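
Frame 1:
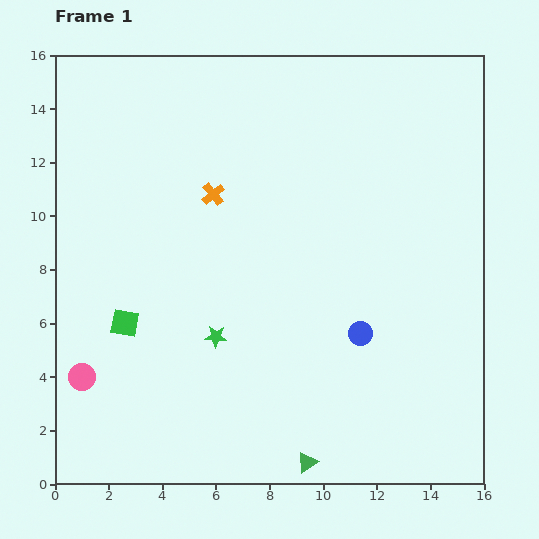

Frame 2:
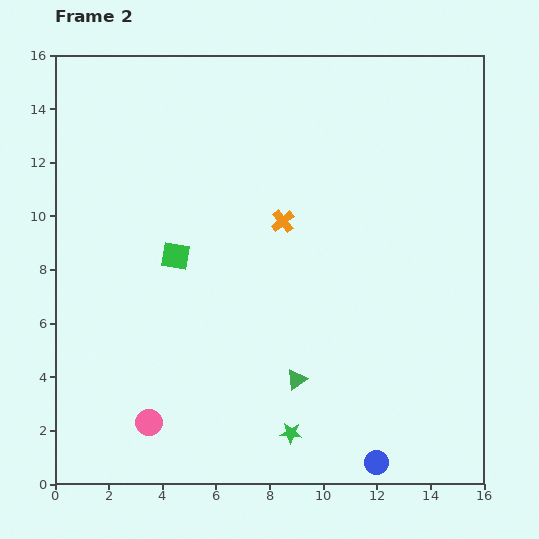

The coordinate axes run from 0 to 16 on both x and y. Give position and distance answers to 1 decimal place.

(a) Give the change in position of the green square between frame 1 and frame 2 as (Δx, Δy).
(1.9, 2.5)

The green square was at (2.6, 6.0) in frame 1 and (4.5, 8.5) in frame 2.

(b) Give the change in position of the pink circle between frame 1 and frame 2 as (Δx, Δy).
(2.5, -1.7)

The pink circle was at (1.0, 4.0) in frame 1 and (3.5, 2.3) in frame 2.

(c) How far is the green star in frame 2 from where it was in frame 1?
4.6

The green star moved from (6.0, 5.5) to (8.8, 1.9), a distance of √(2.8² + 3.6²) ≈ 4.6.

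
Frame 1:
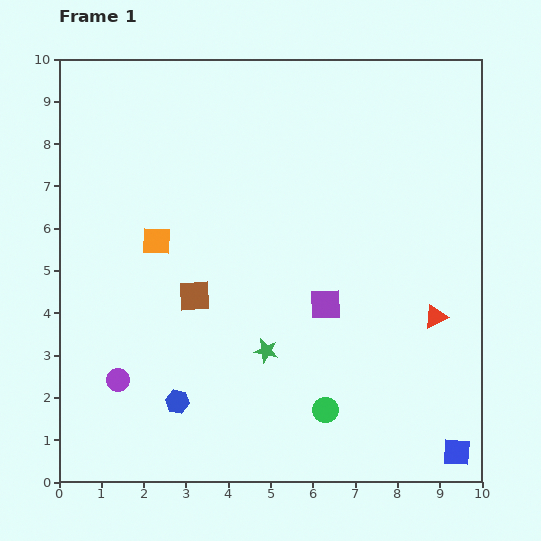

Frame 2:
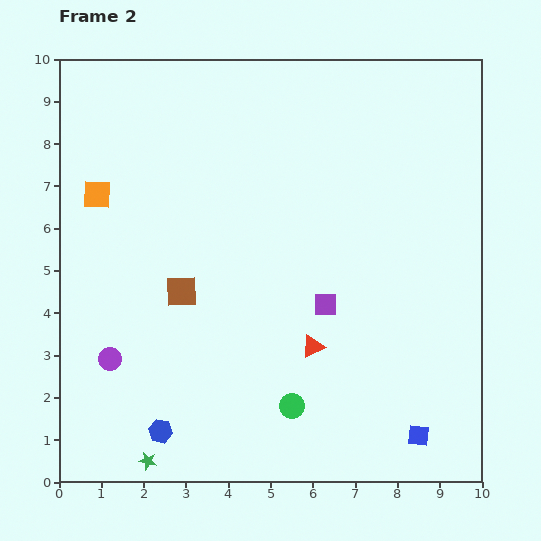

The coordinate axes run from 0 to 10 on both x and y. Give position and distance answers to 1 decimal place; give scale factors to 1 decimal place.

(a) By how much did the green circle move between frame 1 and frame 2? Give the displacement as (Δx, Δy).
(-0.8, 0.1)

The green circle was at (6.3, 1.7) in frame 1 and (5.5, 1.8) in frame 2.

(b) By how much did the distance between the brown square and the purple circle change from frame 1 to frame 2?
-0.4

Distance in frame 1: 2.7. Distance in frame 2: 2.3.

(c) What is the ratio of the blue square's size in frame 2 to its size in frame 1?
0.8×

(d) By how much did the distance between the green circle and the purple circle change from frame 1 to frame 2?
-0.5

Distance in frame 1: 4.9. Distance in frame 2: 4.4.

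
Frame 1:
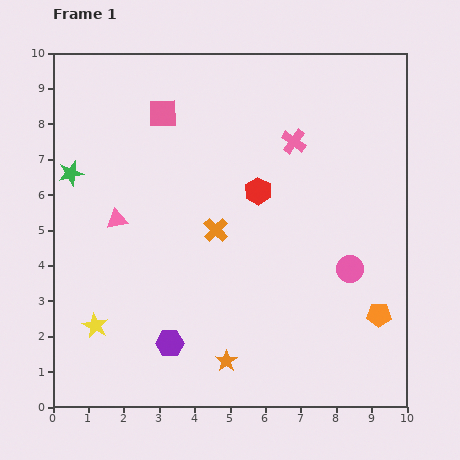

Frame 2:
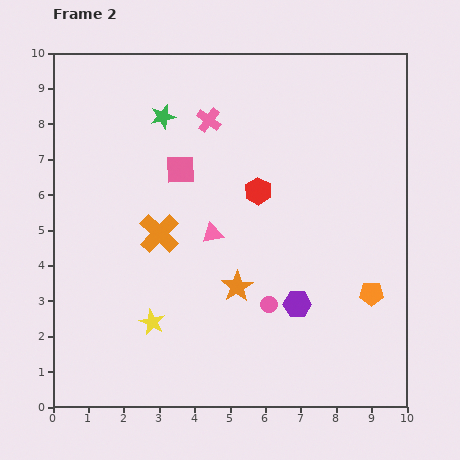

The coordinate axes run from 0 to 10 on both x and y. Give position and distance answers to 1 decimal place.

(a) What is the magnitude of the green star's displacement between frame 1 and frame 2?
3.1

The green star moved from (0.5, 6.6) to (3.1, 8.2), a distance of √(2.6² + 1.6²) ≈ 3.1.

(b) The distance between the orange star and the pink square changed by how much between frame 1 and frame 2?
-3.5

Distance in frame 1: 7.2. Distance in frame 2: 3.7.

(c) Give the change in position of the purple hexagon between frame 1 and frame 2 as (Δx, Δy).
(3.6, 1.1)

The purple hexagon was at (3.3, 1.8) in frame 1 and (6.9, 2.9) in frame 2.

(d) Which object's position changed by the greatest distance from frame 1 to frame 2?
the purple hexagon

(moved 3.8; next 3.1)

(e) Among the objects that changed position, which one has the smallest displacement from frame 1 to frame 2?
the orange pentagon

(moved 0.6)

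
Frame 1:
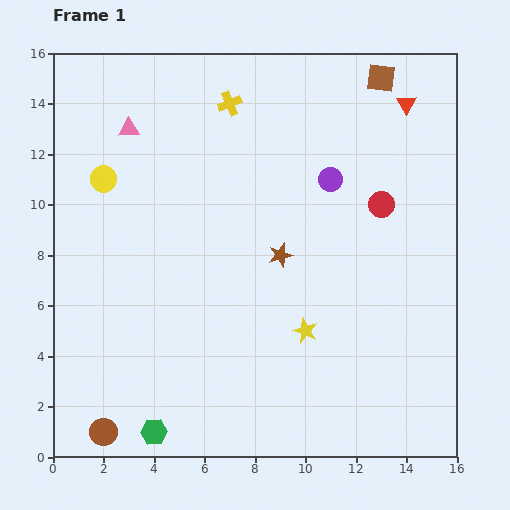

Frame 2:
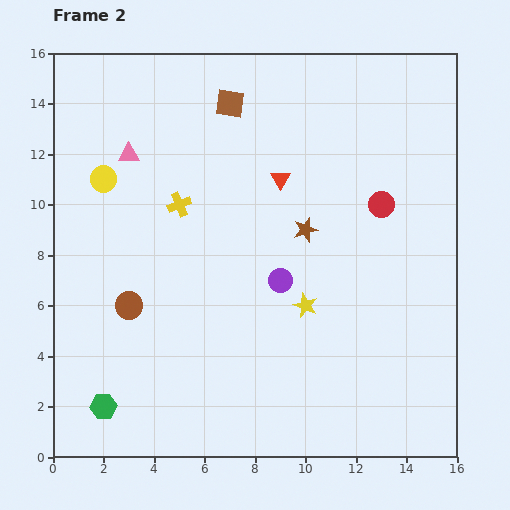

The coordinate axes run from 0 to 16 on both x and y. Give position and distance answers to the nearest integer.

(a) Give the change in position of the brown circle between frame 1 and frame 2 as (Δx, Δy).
(1, 5)

The brown circle was at (2, 1) in frame 1 and (3, 6) in frame 2.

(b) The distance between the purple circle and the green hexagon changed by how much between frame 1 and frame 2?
-3

Distance in frame 1: 12. Distance in frame 2: 9.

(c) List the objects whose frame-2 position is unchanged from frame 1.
the red circle, the yellow circle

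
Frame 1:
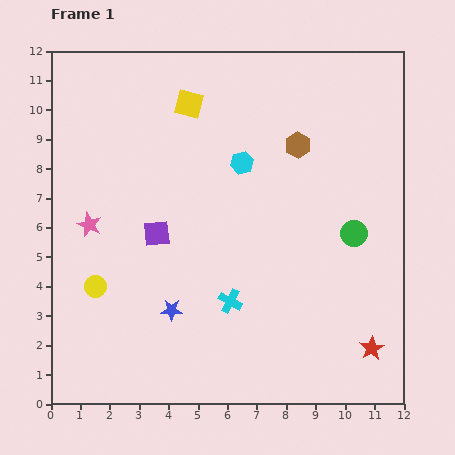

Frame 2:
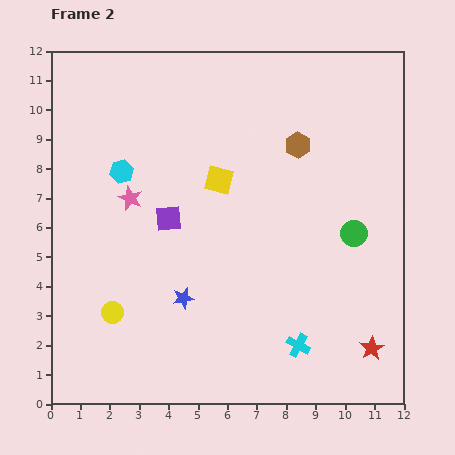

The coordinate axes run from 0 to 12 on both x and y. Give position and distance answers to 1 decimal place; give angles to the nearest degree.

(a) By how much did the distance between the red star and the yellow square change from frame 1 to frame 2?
-2.7

Distance in frame 1: 10.4. Distance in frame 2: 7.7.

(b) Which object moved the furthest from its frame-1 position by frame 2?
the cyan hexagon

(moved 4.1; next 2.8)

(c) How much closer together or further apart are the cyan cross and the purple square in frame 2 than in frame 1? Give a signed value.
+2.8

Distance in frame 1: 3.4. Distance in frame 2: 6.2.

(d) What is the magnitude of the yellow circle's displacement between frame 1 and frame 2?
1.1

The yellow circle moved from (1.5, 4.0) to (2.1, 3.1), a distance of √(0.6² + 0.9²) ≈ 1.1.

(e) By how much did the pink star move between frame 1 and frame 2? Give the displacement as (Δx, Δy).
(1.4, 0.9)

The pink star was at (1.3, 6.1) in frame 1 and (2.7, 7.0) in frame 2.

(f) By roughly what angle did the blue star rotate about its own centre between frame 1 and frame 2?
15° counter-clockwise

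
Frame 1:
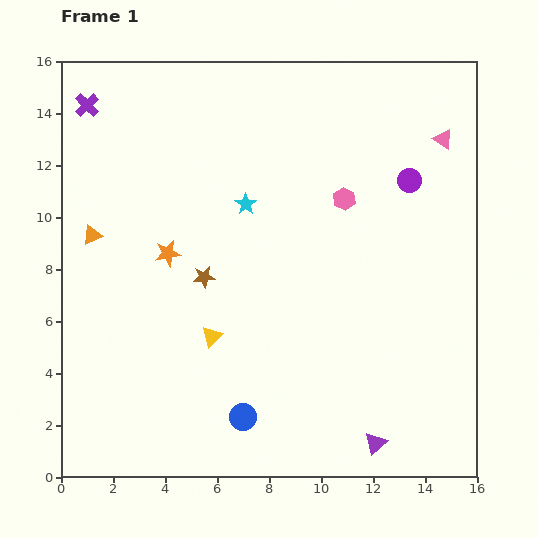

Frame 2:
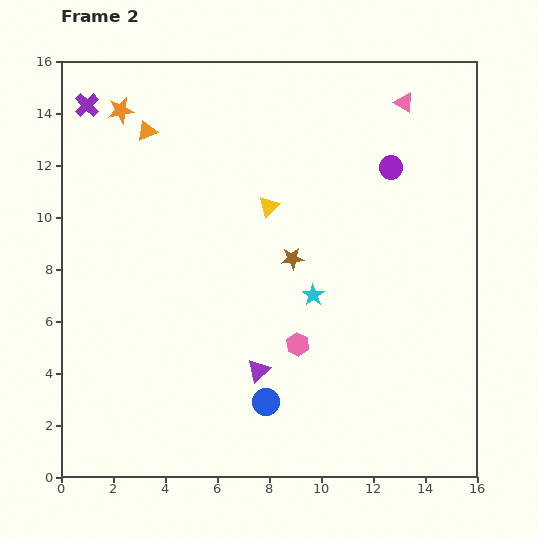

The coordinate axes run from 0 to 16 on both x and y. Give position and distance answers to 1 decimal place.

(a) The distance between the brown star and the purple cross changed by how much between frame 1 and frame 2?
+1.9

Distance in frame 1: 8.0. Distance in frame 2: 9.9.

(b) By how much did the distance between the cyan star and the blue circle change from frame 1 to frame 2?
-3.7

Distance in frame 1: 8.2. Distance in frame 2: 4.5.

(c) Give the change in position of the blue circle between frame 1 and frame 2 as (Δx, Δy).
(0.9, 0.6)

The blue circle was at (7.0, 2.3) in frame 1 and (7.9, 2.9) in frame 2.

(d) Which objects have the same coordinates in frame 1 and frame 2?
the purple cross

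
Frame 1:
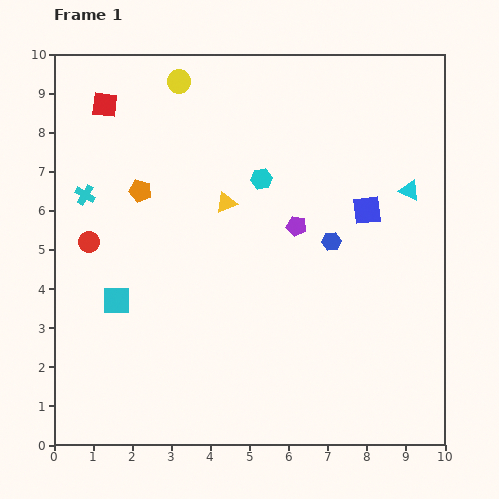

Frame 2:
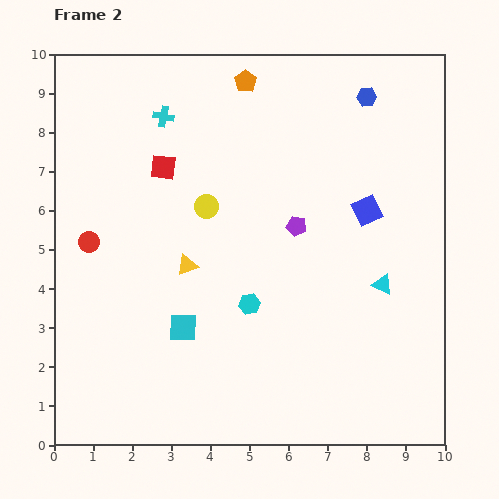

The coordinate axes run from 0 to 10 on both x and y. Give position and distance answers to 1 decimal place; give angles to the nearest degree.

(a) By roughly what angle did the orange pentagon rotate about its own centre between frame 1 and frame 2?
24° clockwise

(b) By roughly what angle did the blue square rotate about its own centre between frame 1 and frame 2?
19° counter-clockwise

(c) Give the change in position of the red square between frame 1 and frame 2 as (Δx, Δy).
(1.5, -1.6)

The red square was at (1.3, 8.7) in frame 1 and (2.8, 7.1) in frame 2.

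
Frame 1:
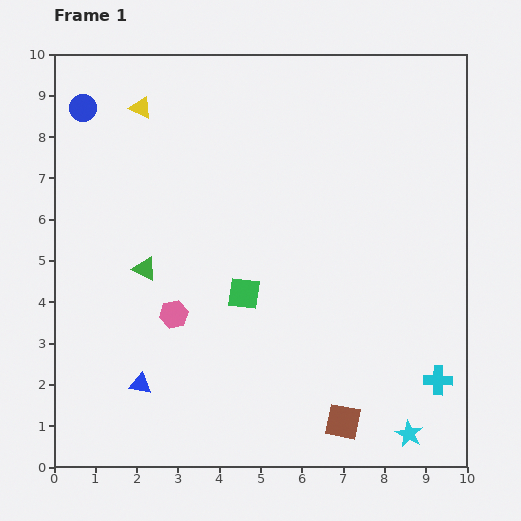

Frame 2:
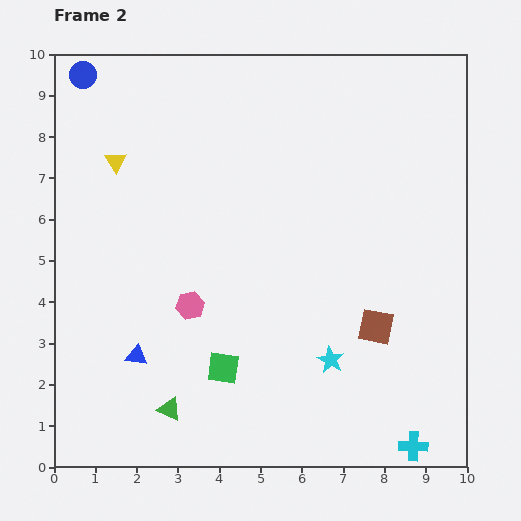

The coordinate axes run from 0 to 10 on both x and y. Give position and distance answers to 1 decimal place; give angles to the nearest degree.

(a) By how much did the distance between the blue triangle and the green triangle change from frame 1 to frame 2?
-1.3

Distance in frame 1: 2.8. Distance in frame 2: 1.5.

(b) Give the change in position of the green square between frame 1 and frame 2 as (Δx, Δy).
(-0.5, -1.8)

The green square was at (4.6, 4.2) in frame 1 and (4.1, 2.4) in frame 2.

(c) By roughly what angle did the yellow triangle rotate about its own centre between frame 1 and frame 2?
33° clockwise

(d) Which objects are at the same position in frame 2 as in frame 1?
none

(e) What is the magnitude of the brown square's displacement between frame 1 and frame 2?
2.4

The brown square moved from (7.0, 1.1) to (7.8, 3.4), a distance of √(0.8² + 2.3²) ≈ 2.4.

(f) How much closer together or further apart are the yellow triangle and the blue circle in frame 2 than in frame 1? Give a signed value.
+0.8

Distance in frame 1: 1.4. Distance in frame 2: 2.2.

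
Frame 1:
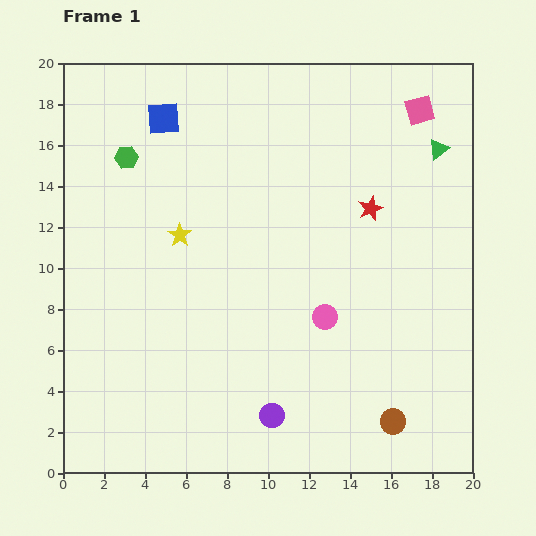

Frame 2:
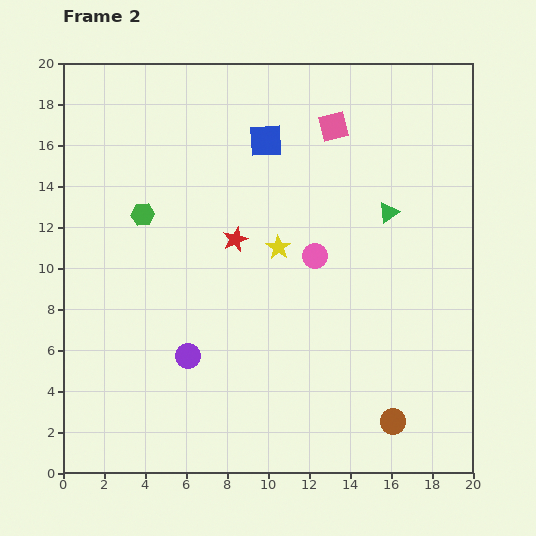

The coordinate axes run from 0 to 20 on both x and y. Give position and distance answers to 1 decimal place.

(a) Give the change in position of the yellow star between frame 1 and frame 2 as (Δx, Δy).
(4.8, -0.6)

The yellow star was at (5.7, 11.6) in frame 1 and (10.5, 11.0) in frame 2.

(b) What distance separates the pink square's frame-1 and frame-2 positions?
4.3

The pink square moved from (17.4, 17.7) to (13.2, 16.9), a distance of √(4.2² + 0.8²) ≈ 4.3.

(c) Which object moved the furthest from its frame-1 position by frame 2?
the red star

(moved 6.8; next 5.1)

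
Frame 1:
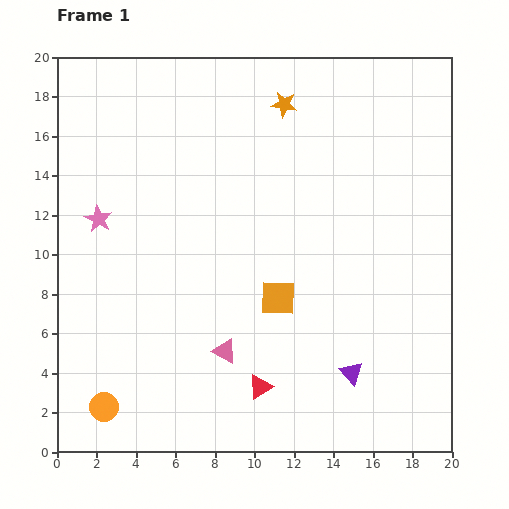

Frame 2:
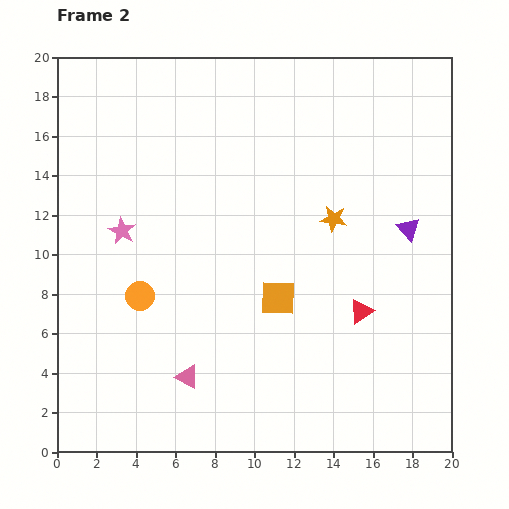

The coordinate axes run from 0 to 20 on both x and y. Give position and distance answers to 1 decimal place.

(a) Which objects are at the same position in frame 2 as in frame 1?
the orange square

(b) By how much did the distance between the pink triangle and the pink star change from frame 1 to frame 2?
-1.2

Distance in frame 1: 9.3. Distance in frame 2: 8.1.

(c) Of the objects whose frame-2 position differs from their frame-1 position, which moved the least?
the pink star

(moved 1.3)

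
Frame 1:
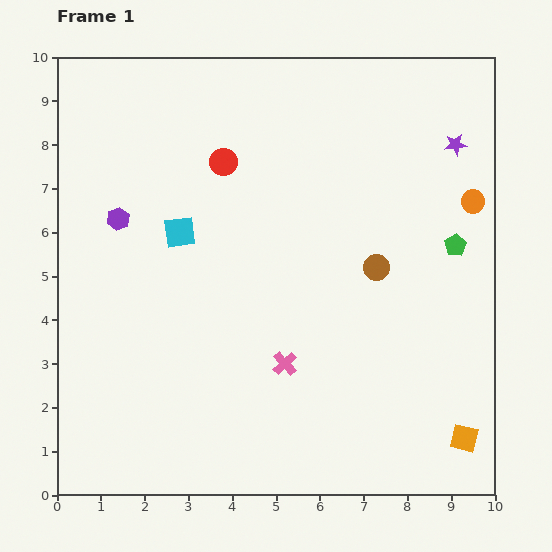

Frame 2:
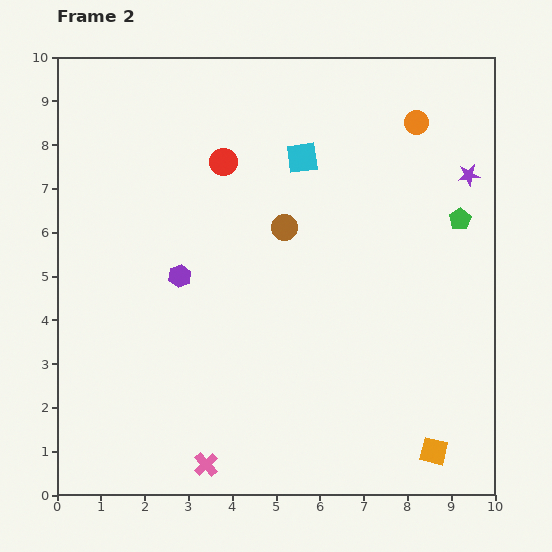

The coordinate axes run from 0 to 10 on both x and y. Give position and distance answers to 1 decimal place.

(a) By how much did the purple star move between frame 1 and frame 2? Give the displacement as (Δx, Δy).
(0.3, -0.7)

The purple star was at (9.1, 8.0) in frame 1 and (9.4, 7.3) in frame 2.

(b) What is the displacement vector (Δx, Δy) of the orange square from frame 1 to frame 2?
(-0.7, -0.3)

The orange square was at (9.3, 1.3) in frame 1 and (8.6, 1.0) in frame 2.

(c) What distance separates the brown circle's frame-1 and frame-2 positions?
2.3

The brown circle moved from (7.3, 5.2) to (5.2, 6.1), a distance of √(2.1² + 0.9²) ≈ 2.3.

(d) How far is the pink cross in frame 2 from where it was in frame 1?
2.9

The pink cross moved from (5.2, 3.0) to (3.4, 0.7), a distance of √(1.8² + 2.3²) ≈ 2.9.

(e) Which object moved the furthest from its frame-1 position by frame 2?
the cyan square

(moved 3.3; next 2.9)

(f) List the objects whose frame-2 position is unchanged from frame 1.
the red circle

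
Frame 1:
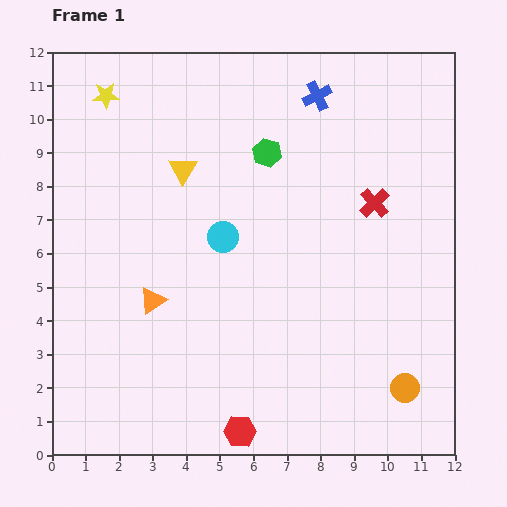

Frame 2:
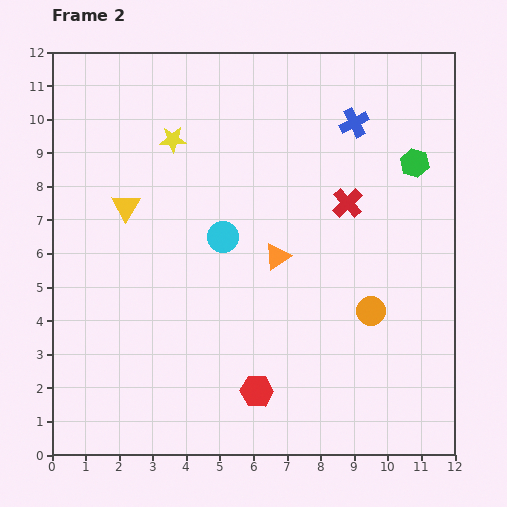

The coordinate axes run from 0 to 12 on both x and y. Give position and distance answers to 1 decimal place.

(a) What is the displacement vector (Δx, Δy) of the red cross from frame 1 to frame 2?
(-0.8, 0.0)

The red cross was at (9.6, 7.5) in frame 1 and (8.8, 7.5) in frame 2.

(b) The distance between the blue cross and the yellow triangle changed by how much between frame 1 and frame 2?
+2.6

Distance in frame 1: 4.6. Distance in frame 2: 7.2.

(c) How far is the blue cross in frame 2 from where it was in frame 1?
1.4

The blue cross moved from (7.9, 10.7) to (9.0, 9.9), a distance of √(1.1² + 0.8²) ≈ 1.4.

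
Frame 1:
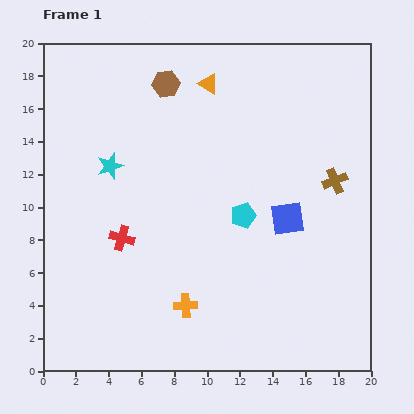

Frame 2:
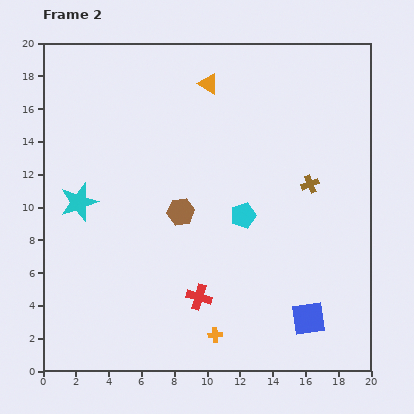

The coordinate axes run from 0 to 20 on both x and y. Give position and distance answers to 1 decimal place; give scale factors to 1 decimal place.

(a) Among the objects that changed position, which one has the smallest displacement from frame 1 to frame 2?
the brown cross

(moved 1.5)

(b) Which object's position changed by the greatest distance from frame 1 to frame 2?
the brown hexagon

(moved 7.9; next 6.2)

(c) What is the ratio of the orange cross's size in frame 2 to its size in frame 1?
0.6×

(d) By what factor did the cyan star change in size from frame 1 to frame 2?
1.5×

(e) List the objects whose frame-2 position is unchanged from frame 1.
the cyan pentagon, the orange triangle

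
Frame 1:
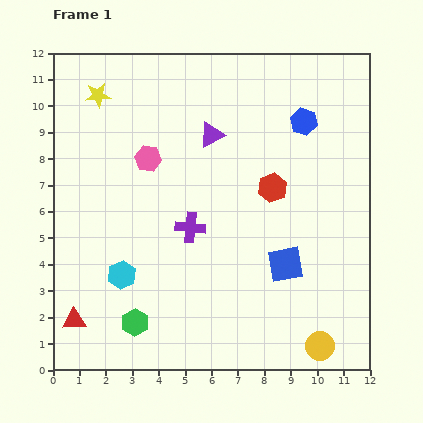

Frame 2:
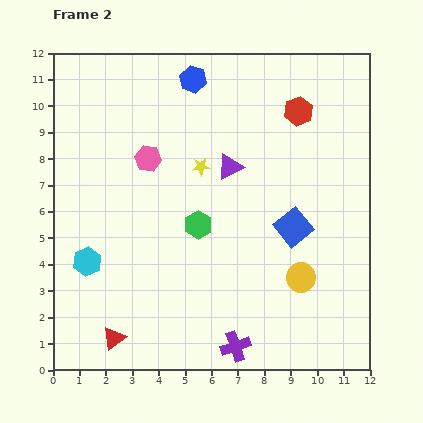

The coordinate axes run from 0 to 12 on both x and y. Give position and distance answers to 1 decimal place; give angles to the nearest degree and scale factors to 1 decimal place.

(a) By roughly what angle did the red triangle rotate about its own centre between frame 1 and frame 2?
35° counter-clockwise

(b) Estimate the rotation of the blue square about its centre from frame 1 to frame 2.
29° counter-clockwise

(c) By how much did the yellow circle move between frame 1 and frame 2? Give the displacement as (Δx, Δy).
(-0.7, 2.6)

The yellow circle was at (10.1, 0.9) in frame 1 and (9.4, 3.5) in frame 2.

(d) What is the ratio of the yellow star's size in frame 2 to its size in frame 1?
0.7×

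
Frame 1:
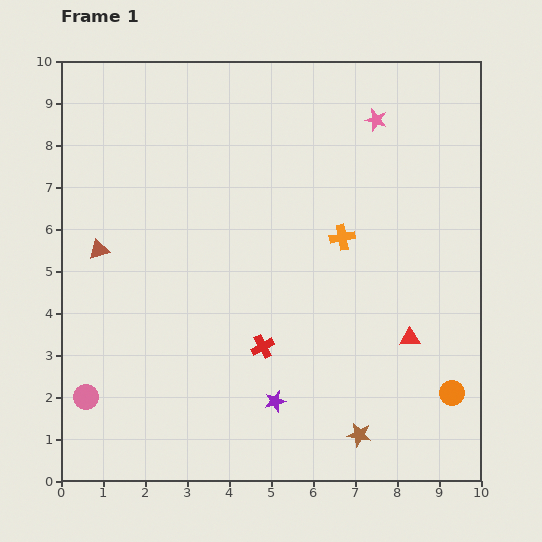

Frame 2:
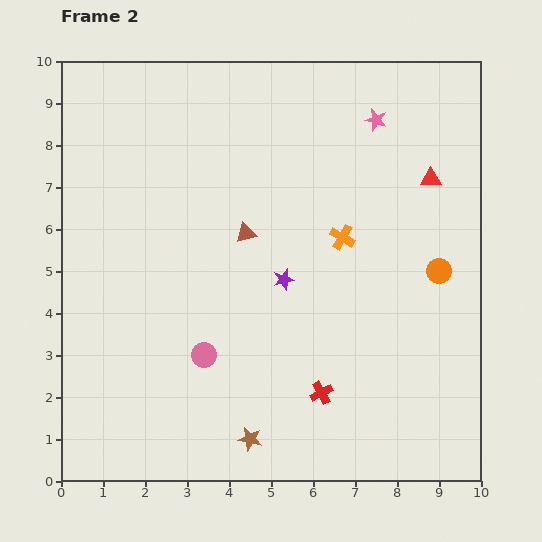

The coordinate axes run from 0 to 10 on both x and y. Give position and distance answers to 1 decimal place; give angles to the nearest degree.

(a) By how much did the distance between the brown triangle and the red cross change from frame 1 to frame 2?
-0.3

Distance in frame 1: 4.5. Distance in frame 2: 4.2.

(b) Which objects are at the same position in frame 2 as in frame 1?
the pink star, the orange cross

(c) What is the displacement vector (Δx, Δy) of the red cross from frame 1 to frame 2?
(1.4, -1.1)

The red cross was at (4.8, 3.2) in frame 1 and (6.2, 2.1) in frame 2.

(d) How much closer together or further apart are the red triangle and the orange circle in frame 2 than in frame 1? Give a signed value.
+0.6

Distance in frame 1: 1.6. Distance in frame 2: 2.2.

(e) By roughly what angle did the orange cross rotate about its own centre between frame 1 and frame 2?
38° clockwise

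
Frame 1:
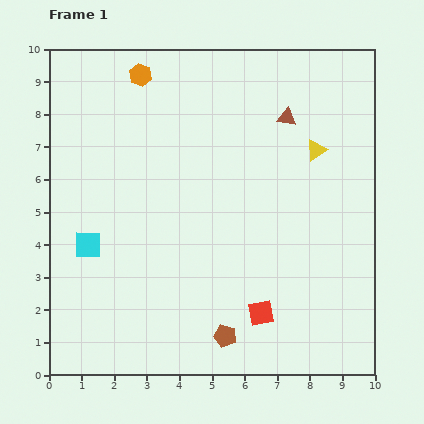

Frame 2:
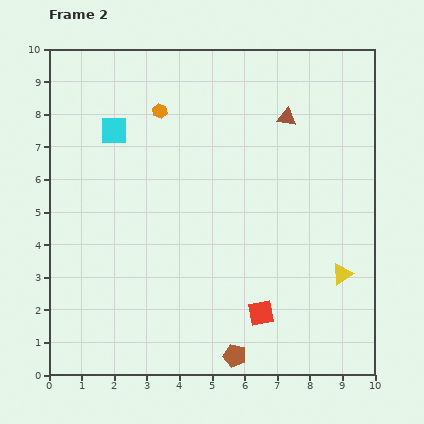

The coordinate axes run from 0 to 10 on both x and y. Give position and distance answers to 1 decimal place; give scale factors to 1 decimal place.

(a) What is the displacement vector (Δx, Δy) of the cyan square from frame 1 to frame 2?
(0.8, 3.5)

The cyan square was at (1.2, 4.0) in frame 1 and (2.0, 7.5) in frame 2.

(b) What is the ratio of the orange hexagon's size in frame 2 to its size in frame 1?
0.7×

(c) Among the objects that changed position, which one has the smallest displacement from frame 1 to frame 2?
the brown pentagon

(moved 0.7)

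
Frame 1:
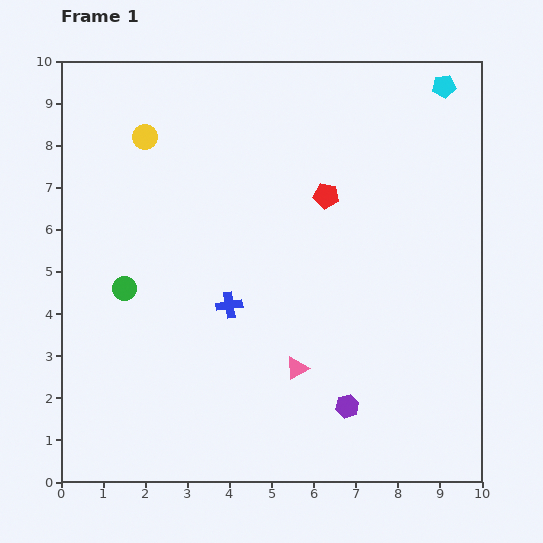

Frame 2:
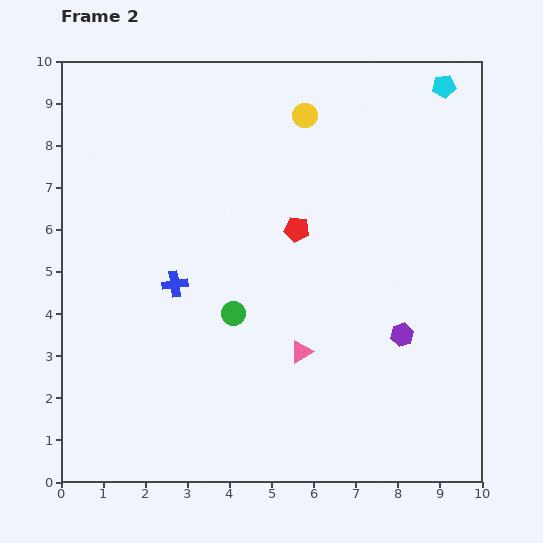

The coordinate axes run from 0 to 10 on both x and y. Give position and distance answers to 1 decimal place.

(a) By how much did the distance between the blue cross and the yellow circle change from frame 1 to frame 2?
+0.6

Distance in frame 1: 4.5. Distance in frame 2: 5.1.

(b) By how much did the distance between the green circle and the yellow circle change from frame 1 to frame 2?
+1.4

Distance in frame 1: 3.6. Distance in frame 2: 5.0.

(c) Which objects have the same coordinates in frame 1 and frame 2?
the cyan pentagon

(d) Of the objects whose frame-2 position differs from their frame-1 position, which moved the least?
the pink triangle

(moved 0.4)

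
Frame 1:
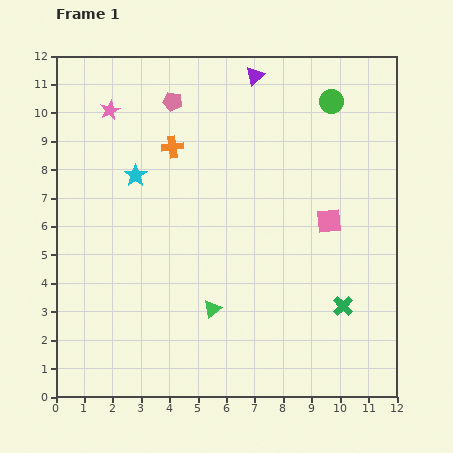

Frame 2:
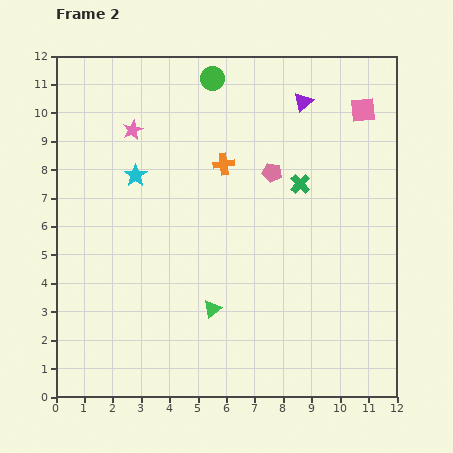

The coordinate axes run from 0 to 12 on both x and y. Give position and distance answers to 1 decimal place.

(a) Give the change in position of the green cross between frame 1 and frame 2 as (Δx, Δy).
(-1.5, 4.3)

The green cross was at (10.1, 3.2) in frame 1 and (8.6, 7.5) in frame 2.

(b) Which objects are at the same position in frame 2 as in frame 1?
the green triangle, the cyan star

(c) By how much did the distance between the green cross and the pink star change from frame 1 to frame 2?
-4.5

Distance in frame 1: 10.7. Distance in frame 2: 6.2.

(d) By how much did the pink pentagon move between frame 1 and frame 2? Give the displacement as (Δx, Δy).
(3.5, -2.5)

The pink pentagon was at (4.1, 10.4) in frame 1 and (7.6, 7.9) in frame 2.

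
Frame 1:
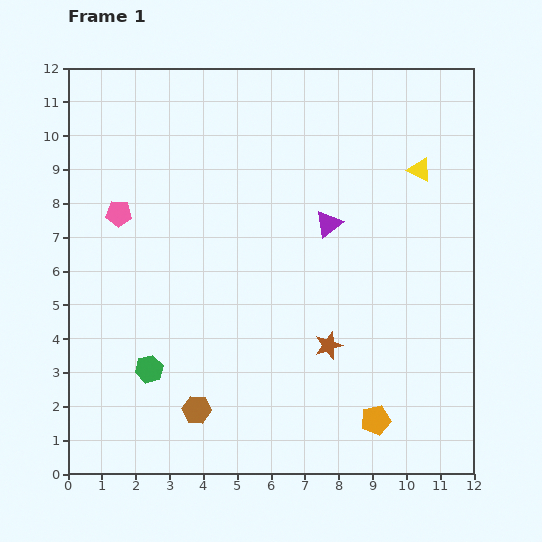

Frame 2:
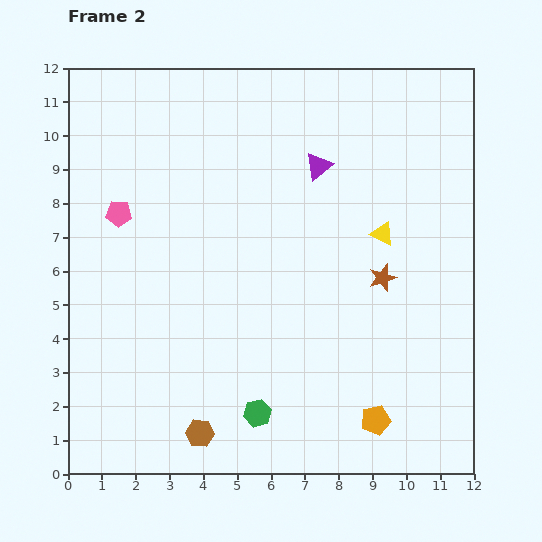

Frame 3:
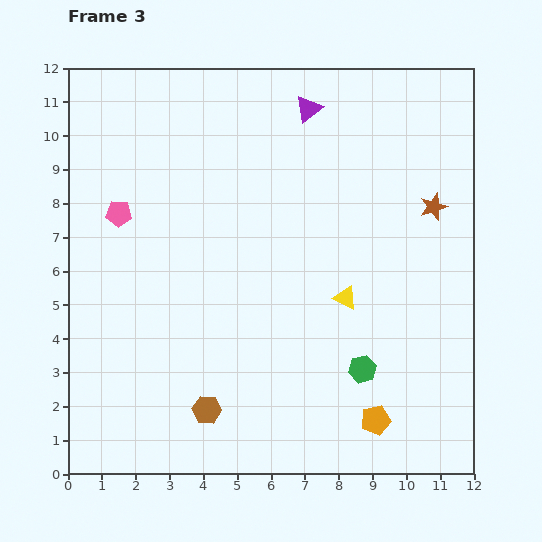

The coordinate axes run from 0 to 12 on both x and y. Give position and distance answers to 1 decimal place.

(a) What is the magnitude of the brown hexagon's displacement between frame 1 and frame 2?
0.7

The brown hexagon moved from (3.8, 1.9) to (3.9, 1.2), a distance of √(0.1² + 0.7²) ≈ 0.7.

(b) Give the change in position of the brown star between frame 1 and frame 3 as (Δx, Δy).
(3.1, 4.1)

The brown star was at (7.7, 3.8) in frame 1 and (10.8, 7.9) in frame 3.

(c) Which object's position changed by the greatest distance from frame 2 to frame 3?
the green hexagon

(moved 3.4; next 2.6)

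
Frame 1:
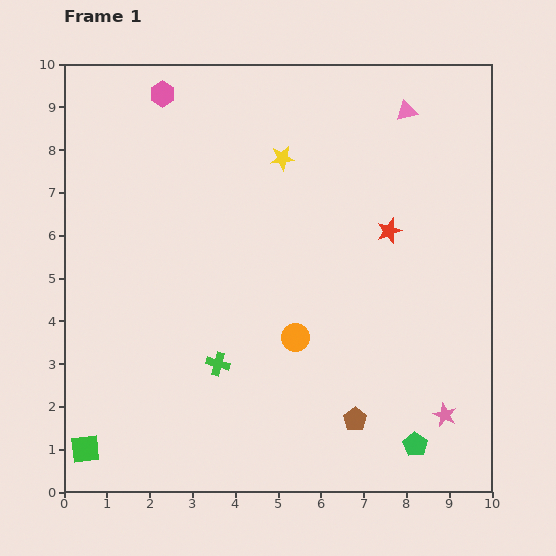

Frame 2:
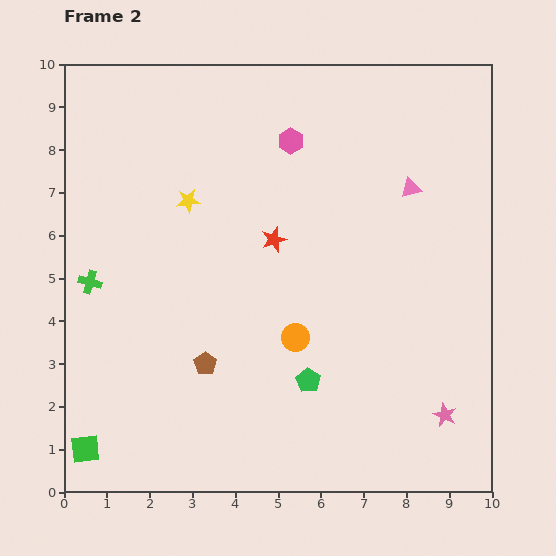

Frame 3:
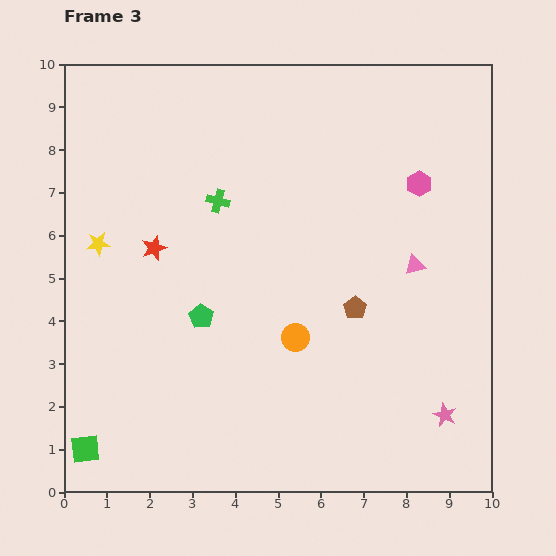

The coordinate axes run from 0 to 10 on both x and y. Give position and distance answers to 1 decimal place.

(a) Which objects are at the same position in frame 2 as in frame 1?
the orange circle, the green square, the pink star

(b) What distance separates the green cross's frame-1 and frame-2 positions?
3.6

The green cross moved from (3.6, 3.0) to (0.6, 4.9), a distance of √(3.0² + 1.9²) ≈ 3.6.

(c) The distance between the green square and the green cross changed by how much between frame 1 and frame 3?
+2.9

Distance in frame 1: 3.7. Distance in frame 3: 6.6.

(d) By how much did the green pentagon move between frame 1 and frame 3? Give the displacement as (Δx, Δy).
(-5.0, 3.0)

The green pentagon was at (8.2, 1.1) in frame 1 and (3.2, 4.1) in frame 3.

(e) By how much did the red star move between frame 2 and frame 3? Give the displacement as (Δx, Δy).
(-2.8, -0.2)

The red star was at (4.9, 5.9) in frame 2 and (2.1, 5.7) in frame 3.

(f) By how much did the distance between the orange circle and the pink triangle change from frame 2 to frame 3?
-1.1

Distance in frame 2: 4.4. Distance in frame 3: 3.3.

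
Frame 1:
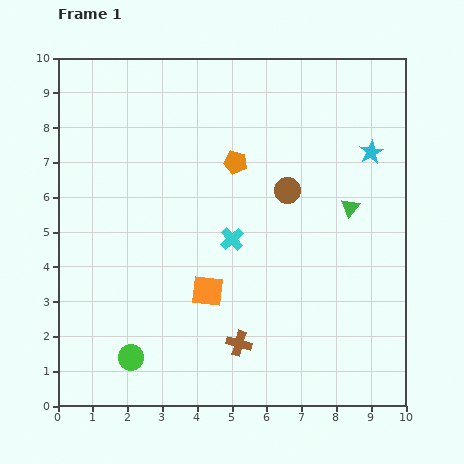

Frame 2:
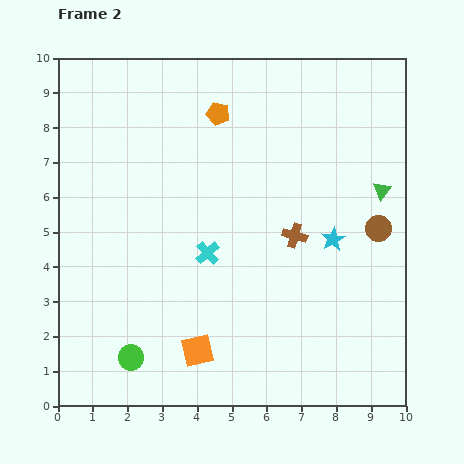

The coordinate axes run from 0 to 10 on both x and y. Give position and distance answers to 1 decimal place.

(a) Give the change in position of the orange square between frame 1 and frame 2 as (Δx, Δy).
(-0.3, -1.7)

The orange square was at (4.3, 3.3) in frame 1 and (4.0, 1.6) in frame 2.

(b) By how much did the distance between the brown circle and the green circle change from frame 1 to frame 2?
+1.4

Distance in frame 1: 6.6. Distance in frame 2: 8.0.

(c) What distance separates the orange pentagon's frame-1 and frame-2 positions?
1.5

The orange pentagon moved from (5.1, 7.0) to (4.6, 8.4), a distance of √(0.5² + 1.4²) ≈ 1.5.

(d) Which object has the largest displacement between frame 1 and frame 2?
the brown cross

(moved 3.5; next 2.8)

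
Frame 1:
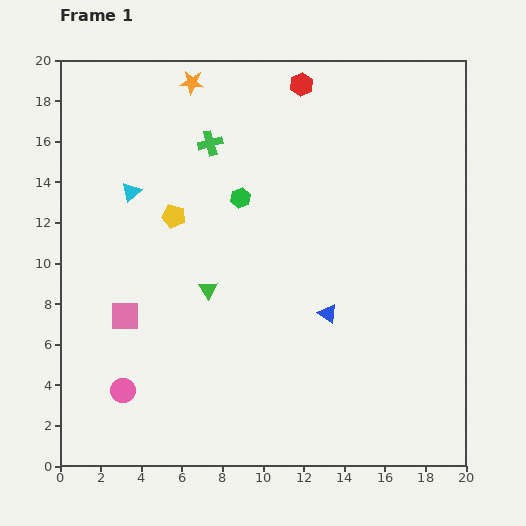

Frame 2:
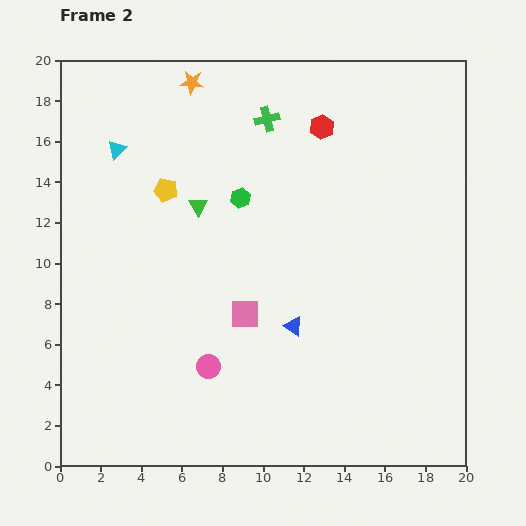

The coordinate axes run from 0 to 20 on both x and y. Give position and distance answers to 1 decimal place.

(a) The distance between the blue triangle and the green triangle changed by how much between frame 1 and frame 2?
+1.5

Distance in frame 1: 6.0. Distance in frame 2: 7.5.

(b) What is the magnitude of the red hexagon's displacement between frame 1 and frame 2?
2.3

The red hexagon moved from (11.9, 18.8) to (12.9, 16.7), a distance of √(1.0² + 2.1²) ≈ 2.3.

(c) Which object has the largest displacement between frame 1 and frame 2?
the pink square

(moved 5.9; next 4.4)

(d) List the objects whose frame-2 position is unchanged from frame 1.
the green hexagon, the orange star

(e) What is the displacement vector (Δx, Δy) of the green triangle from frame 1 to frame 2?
(-0.5, 4.1)

The green triangle was at (7.3, 8.7) in frame 1 and (6.8, 12.8) in frame 2.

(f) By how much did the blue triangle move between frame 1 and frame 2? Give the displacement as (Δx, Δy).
(-1.7, -0.6)

The blue triangle was at (13.2, 7.5) in frame 1 and (11.5, 6.9) in frame 2.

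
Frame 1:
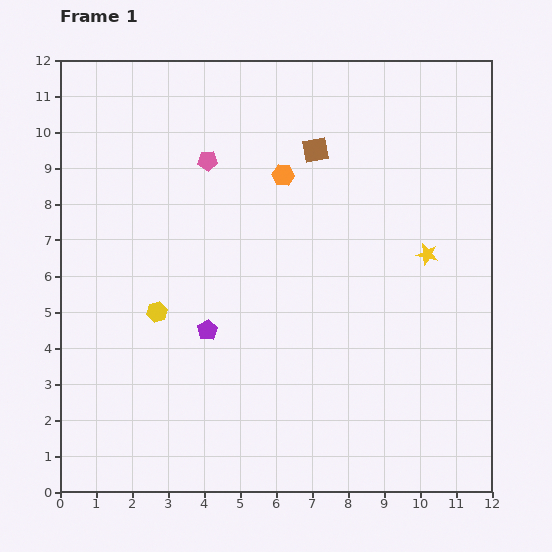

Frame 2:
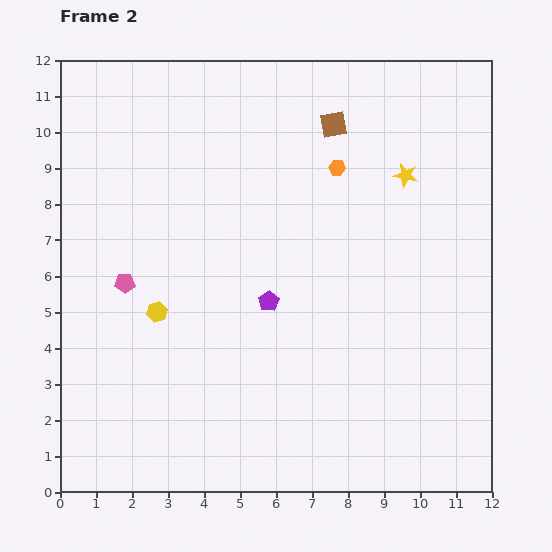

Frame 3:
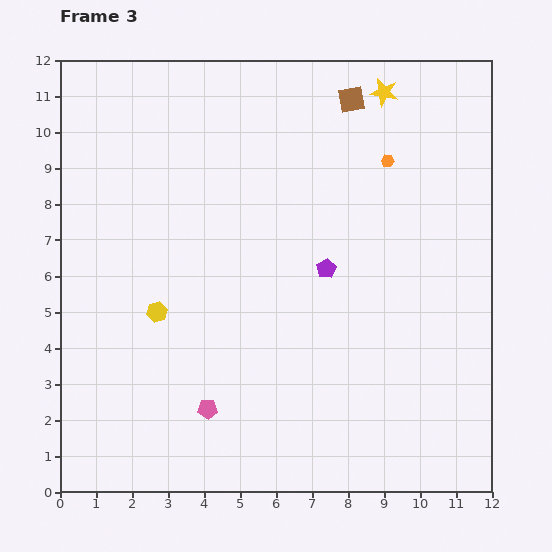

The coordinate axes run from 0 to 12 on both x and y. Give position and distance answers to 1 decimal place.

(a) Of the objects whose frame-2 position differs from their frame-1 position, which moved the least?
the brown square

(moved 0.9)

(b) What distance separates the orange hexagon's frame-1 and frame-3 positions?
2.9

The orange hexagon moved from (6.2, 8.8) to (9.1, 9.2), a distance of √(2.9² + 0.4²) ≈ 2.9.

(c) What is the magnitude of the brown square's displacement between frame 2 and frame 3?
0.9

The brown square moved from (7.6, 10.2) to (8.1, 10.9), a distance of √(0.5² + 0.7²) ≈ 0.9.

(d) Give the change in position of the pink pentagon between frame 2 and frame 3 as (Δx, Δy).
(2.3, -3.5)

The pink pentagon was at (1.8, 5.8) in frame 2 and (4.1, 2.3) in frame 3.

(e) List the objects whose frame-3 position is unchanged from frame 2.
the yellow hexagon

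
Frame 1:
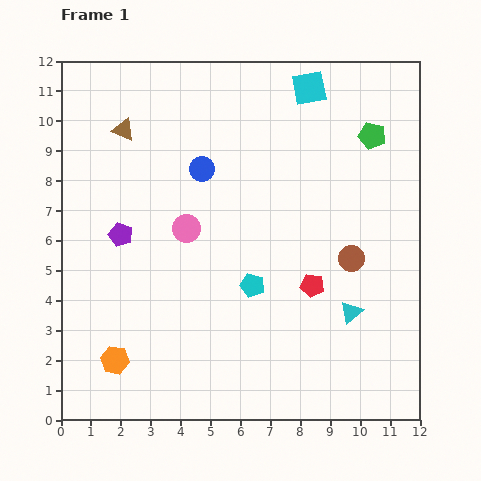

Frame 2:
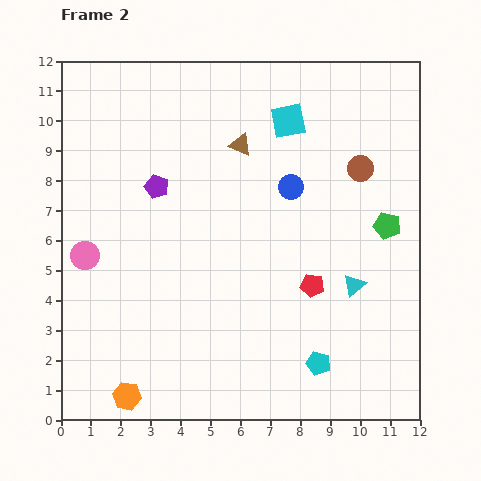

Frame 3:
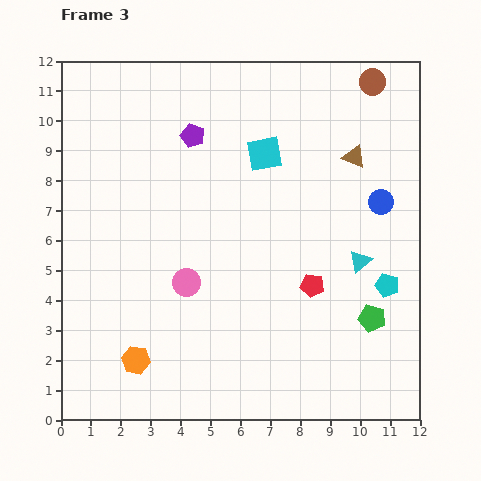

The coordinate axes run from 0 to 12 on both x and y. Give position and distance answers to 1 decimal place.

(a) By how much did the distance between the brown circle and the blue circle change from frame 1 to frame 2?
-3.4

Distance in frame 1: 5.8. Distance in frame 2: 2.4.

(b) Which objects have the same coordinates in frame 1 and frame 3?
the red pentagon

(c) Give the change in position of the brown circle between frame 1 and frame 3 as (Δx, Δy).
(0.7, 5.9)

The brown circle was at (9.7, 5.4) in frame 1 and (10.4, 11.3) in frame 3.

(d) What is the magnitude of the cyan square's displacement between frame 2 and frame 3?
1.4

The cyan square moved from (7.6, 10.0) to (6.8, 8.9), a distance of √(0.8² + 1.1²) ≈ 1.4.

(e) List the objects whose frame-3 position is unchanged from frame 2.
the red pentagon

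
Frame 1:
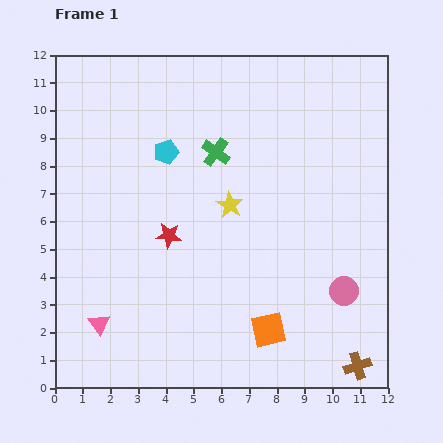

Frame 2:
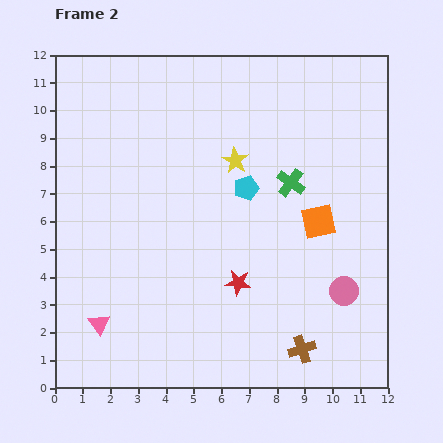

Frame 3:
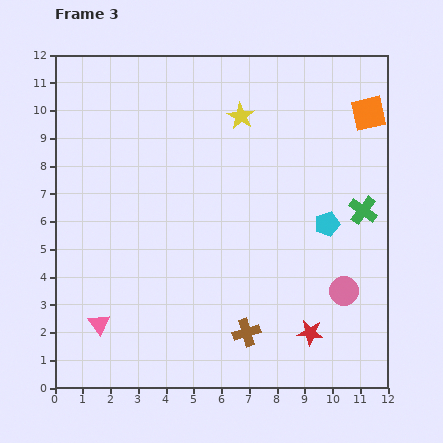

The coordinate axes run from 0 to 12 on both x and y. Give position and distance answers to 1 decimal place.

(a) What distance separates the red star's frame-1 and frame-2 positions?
3.0

The red star moved from (4.1, 5.5) to (6.6, 3.8), a distance of √(2.5² + 1.7²) ≈ 3.0.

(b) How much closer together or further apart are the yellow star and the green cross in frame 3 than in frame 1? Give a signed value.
+3.6

Distance in frame 1: 2.0. Distance in frame 3: 5.6.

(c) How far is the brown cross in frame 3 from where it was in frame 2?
2.1

The brown cross moved from (8.9, 1.4) to (6.9, 2.0), a distance of √(2.0² + 0.6²) ≈ 2.1.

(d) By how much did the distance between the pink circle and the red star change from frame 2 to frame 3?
-1.9

Distance in frame 2: 3.8. Distance in frame 3: 1.9.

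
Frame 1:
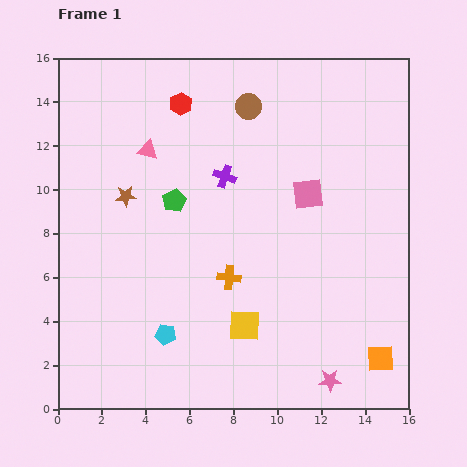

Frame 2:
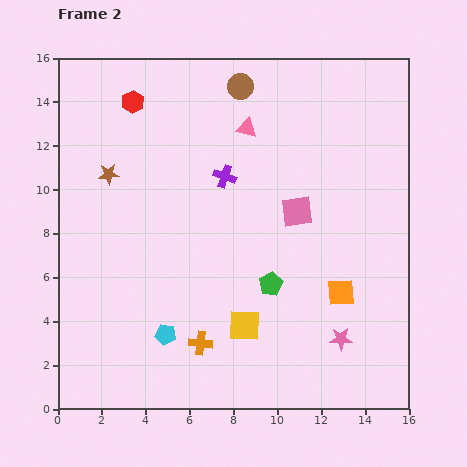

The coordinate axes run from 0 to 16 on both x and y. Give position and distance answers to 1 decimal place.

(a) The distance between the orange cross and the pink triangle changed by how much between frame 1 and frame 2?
+3.1

Distance in frame 1: 6.9. Distance in frame 2: 10.0.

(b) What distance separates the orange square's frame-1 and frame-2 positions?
3.5

The orange square moved from (14.7, 2.3) to (12.9, 5.3), a distance of √(1.8² + 3.0²) ≈ 3.5.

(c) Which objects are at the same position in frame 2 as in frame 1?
the yellow square, the cyan pentagon, the purple cross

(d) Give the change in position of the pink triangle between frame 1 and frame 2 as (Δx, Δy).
(4.5, 1.0)

The pink triangle was at (4.1, 11.8) in frame 1 and (8.6, 12.8) in frame 2.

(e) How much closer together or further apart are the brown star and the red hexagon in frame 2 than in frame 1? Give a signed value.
-1.4

Distance in frame 1: 4.9. Distance in frame 2: 3.5.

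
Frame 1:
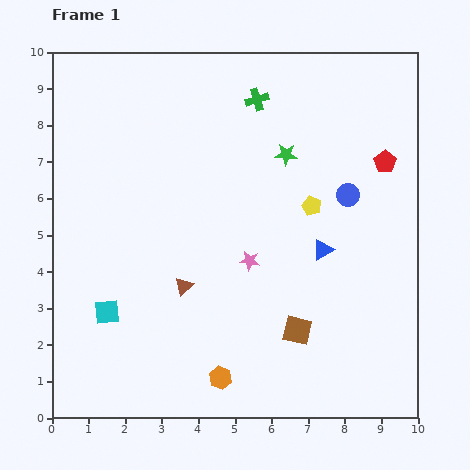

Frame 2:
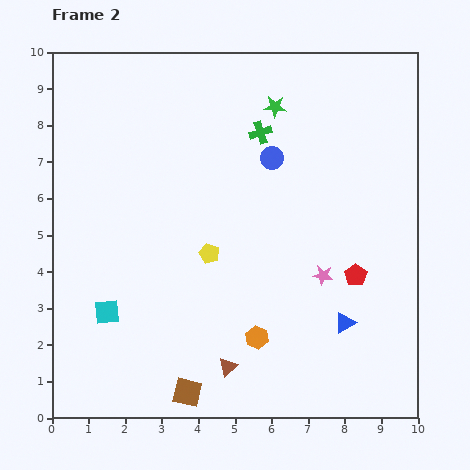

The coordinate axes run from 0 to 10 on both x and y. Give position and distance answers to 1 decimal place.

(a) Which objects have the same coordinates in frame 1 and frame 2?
the cyan square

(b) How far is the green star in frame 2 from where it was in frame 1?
1.3

The green star moved from (6.4, 7.2) to (6.1, 8.5), a distance of √(0.3² + 1.3²) ≈ 1.3.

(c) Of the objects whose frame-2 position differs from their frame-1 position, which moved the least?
the green cross

(moved 0.9)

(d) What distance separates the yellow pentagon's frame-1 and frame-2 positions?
3.1

The yellow pentagon moved from (7.1, 5.8) to (4.3, 4.5), a distance of √(2.8² + 1.3²) ≈ 3.1.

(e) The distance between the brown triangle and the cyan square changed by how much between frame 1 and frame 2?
+1.4

Distance in frame 1: 2.2. Distance in frame 2: 3.6.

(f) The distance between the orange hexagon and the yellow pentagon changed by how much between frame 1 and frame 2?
-2.7

Distance in frame 1: 5.3. Distance in frame 2: 2.6.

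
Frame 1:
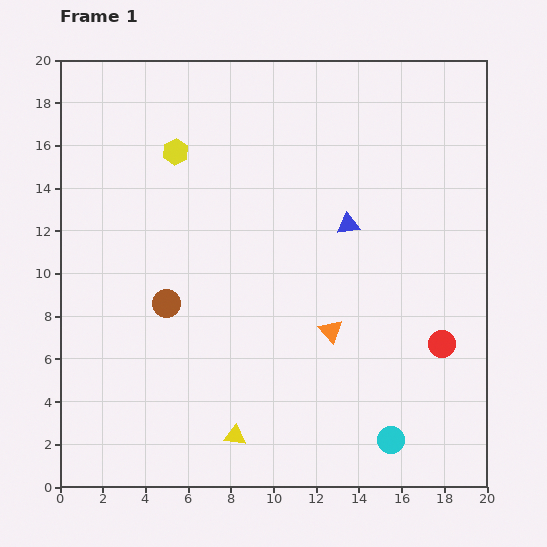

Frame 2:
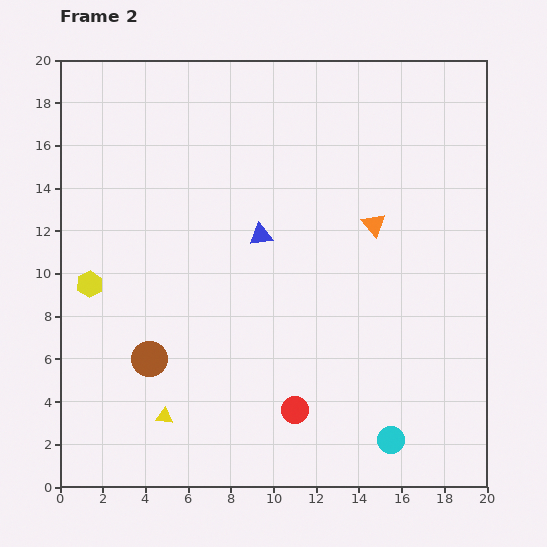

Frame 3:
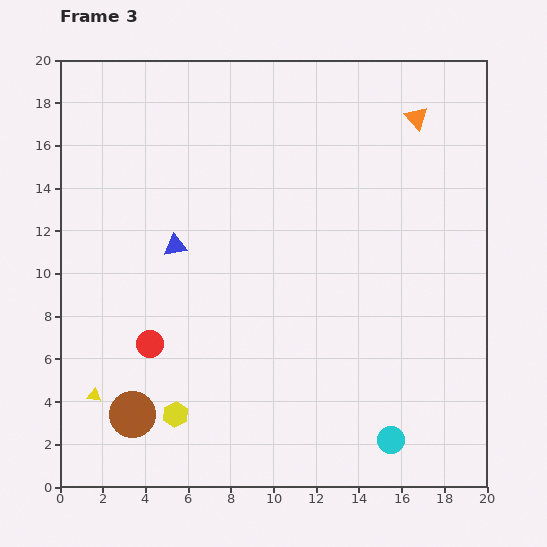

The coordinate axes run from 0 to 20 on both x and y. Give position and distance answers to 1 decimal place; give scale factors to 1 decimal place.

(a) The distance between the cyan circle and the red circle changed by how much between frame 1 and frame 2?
-0.4

Distance in frame 1: 5.1. Distance in frame 2: 4.7.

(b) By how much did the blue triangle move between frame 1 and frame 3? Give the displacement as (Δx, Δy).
(-8.1, -1.0)

The blue triangle was at (13.5, 12.3) in frame 1 and (5.4, 11.3) in frame 3.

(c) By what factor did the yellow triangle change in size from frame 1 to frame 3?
0.6×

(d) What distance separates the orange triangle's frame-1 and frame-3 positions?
10.8

The orange triangle moved from (12.7, 7.3) to (16.7, 17.3), a distance of √(4.0² + 10.0²) ≈ 10.8.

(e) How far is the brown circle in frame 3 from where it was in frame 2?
2.7

The brown circle moved from (4.2, 6.0) to (3.4, 3.4), a distance of √(0.8² + 2.6²) ≈ 2.7.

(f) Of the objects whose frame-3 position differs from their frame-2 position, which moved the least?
the brown circle

(moved 2.7)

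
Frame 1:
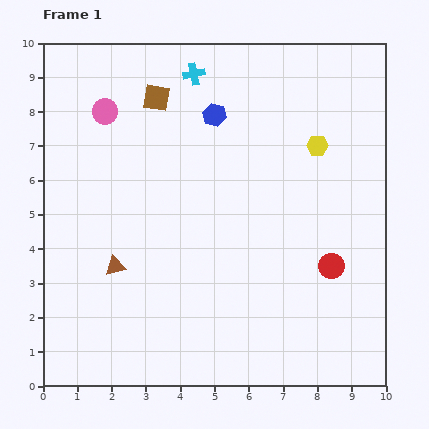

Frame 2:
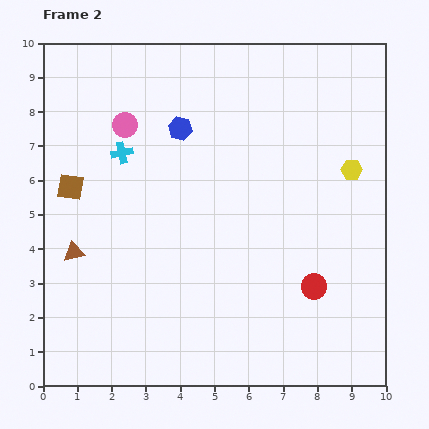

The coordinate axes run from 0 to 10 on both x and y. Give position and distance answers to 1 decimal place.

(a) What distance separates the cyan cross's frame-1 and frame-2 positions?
3.1

The cyan cross moved from (4.4, 9.1) to (2.3, 6.8), a distance of √(2.1² + 2.3²) ≈ 3.1.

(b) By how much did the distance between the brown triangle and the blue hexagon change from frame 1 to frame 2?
-0.5

Distance in frame 1: 5.3. Distance in frame 2: 4.8.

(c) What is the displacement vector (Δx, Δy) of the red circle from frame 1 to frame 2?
(-0.5, -0.6)

The red circle was at (8.4, 3.5) in frame 1 and (7.9, 2.9) in frame 2.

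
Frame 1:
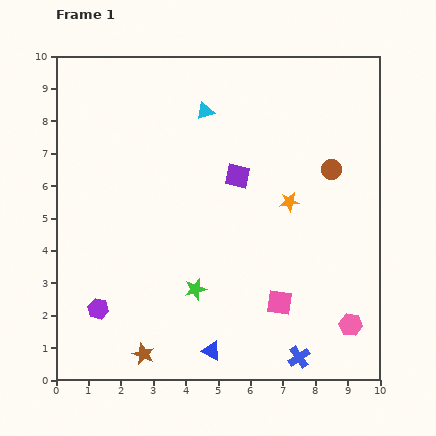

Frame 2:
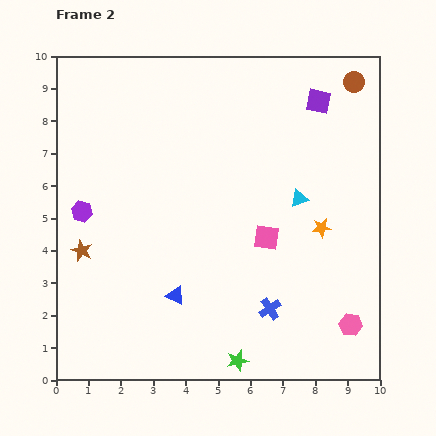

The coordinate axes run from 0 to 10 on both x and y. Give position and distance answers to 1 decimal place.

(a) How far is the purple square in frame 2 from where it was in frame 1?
3.4

The purple square moved from (5.6, 6.3) to (8.1, 8.6), a distance of √(2.5² + 2.3²) ≈ 3.4.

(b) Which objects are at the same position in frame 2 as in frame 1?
the pink hexagon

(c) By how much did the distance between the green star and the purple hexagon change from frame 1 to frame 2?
+3.5

Distance in frame 1: 3.1. Distance in frame 2: 6.6.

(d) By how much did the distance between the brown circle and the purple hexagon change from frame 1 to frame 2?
+0.9

Distance in frame 1: 8.4. Distance in frame 2: 9.3.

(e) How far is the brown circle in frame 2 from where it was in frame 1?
2.8

The brown circle moved from (8.5, 6.5) to (9.2, 9.2), a distance of √(0.7² + 2.7²) ≈ 2.8.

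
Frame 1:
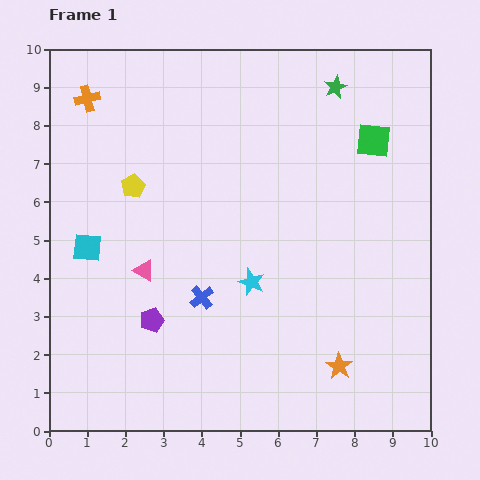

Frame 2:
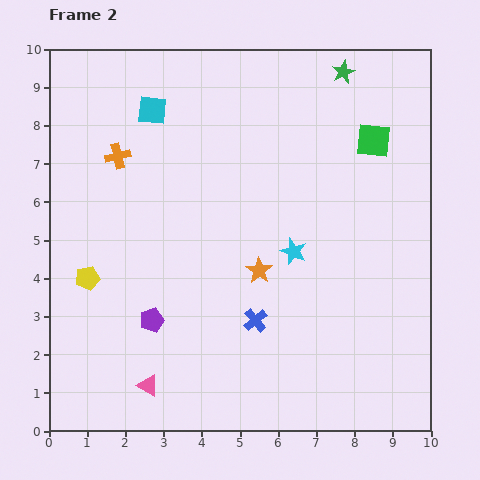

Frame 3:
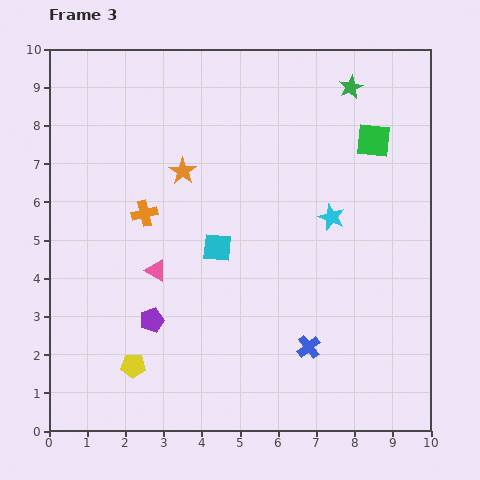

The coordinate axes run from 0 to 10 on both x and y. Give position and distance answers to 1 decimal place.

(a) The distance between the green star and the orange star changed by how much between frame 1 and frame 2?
-1.7

Distance in frame 1: 7.3. Distance in frame 2: 5.6.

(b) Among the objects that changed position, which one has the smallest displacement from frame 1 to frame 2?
the green star

(moved 0.4)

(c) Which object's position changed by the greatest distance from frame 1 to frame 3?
the orange star

(moved 6.5; next 4.7)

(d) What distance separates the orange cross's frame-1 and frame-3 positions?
3.4

The orange cross moved from (1.0, 8.7) to (2.5, 5.7), a distance of √(1.5² + 3.0²) ≈ 3.4.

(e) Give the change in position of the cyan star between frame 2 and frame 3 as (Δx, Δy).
(1.0, 0.9)

The cyan star was at (6.4, 4.7) in frame 2 and (7.4, 5.6) in frame 3.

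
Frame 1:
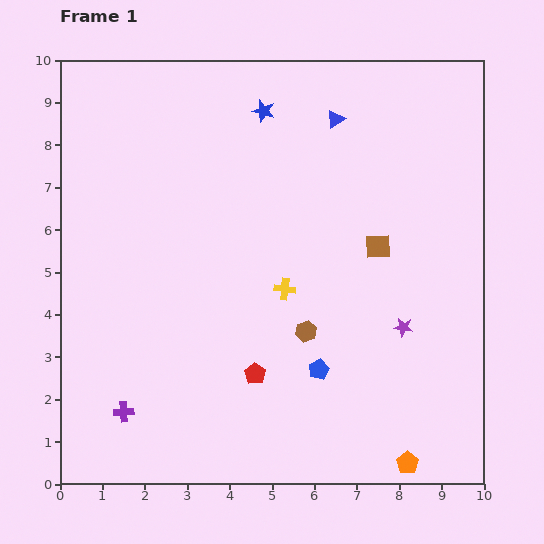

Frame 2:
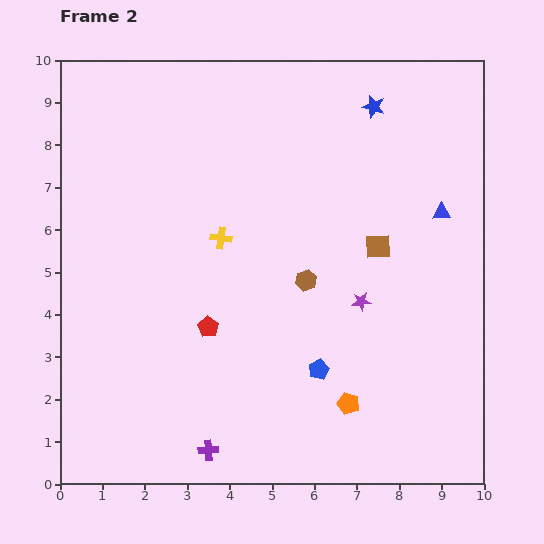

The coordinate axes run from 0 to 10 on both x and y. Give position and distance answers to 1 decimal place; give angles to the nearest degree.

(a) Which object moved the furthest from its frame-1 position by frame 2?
the blue triangle

(moved 3.3; next 2.6)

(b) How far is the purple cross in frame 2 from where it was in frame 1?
2.2

The purple cross moved from (1.5, 1.7) to (3.5, 0.8), a distance of √(2.0² + 0.9²) ≈ 2.2.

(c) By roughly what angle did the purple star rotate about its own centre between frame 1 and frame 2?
16° counter-clockwise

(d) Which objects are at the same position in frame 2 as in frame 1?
the brown square, the blue pentagon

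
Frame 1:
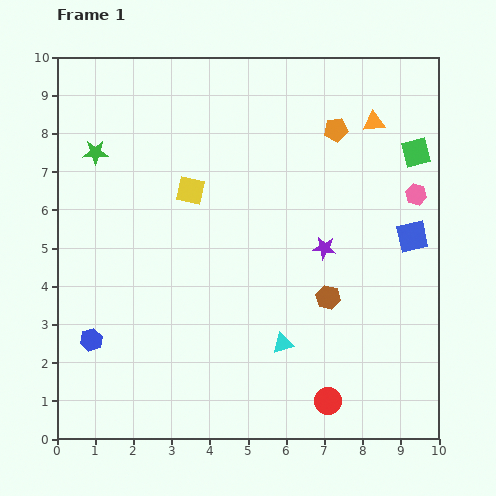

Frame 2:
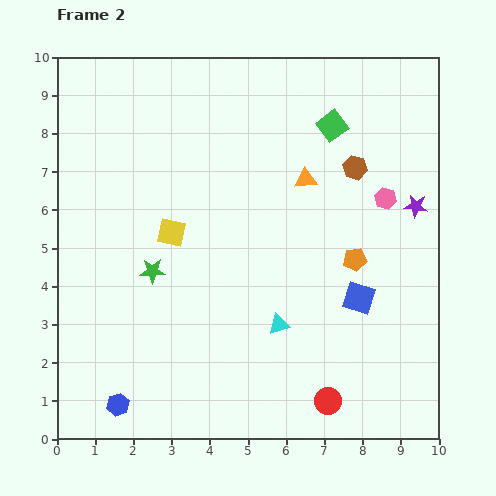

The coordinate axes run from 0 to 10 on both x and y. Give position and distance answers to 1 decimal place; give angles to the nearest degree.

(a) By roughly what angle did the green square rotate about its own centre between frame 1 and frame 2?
23° counter-clockwise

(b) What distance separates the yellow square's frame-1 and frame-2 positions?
1.2

The yellow square moved from (3.5, 6.5) to (3.0, 5.4), a distance of √(0.5² + 1.1²) ≈ 1.2.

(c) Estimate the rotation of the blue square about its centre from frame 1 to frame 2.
30° clockwise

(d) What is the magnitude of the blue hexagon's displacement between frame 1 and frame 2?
1.8

The blue hexagon moved from (0.9, 2.6) to (1.6, 0.9), a distance of √(0.7² + 1.7²) ≈ 1.8.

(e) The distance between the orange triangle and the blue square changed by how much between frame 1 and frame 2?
+0.2

Distance in frame 1: 3.2. Distance in frame 2: 3.4.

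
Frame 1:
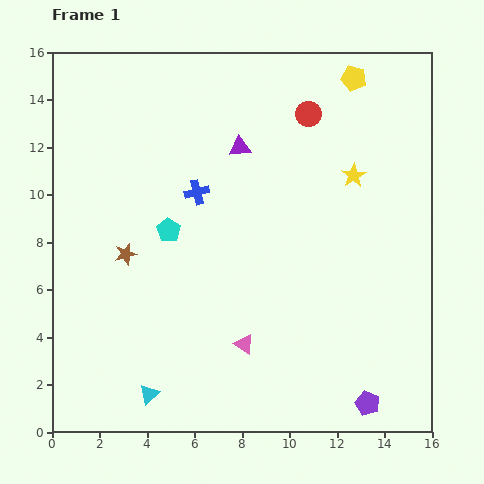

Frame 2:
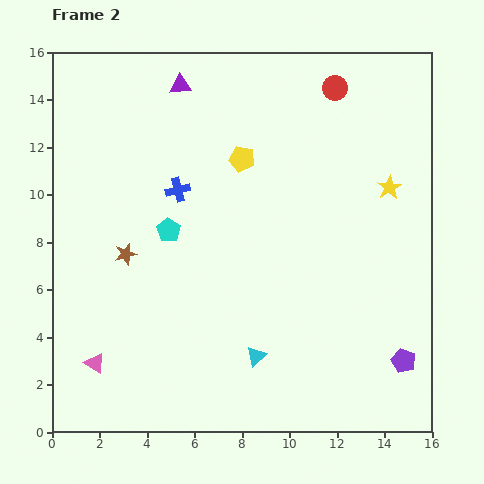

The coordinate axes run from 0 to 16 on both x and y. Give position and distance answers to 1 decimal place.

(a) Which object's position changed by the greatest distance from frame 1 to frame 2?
the pink triangle

(moved 6.4; next 5.8)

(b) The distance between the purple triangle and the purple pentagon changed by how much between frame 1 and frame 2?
+2.8

Distance in frame 1: 12.1. Distance in frame 2: 14.9.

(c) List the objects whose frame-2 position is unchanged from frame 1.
the brown star, the cyan pentagon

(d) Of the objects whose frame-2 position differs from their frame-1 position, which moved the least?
the blue cross

(moved 0.8)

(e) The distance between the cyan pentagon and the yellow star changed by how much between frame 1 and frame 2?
+1.4

Distance in frame 1: 8.1. Distance in frame 2: 9.5.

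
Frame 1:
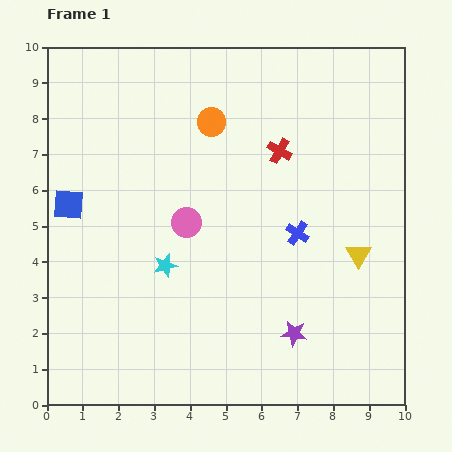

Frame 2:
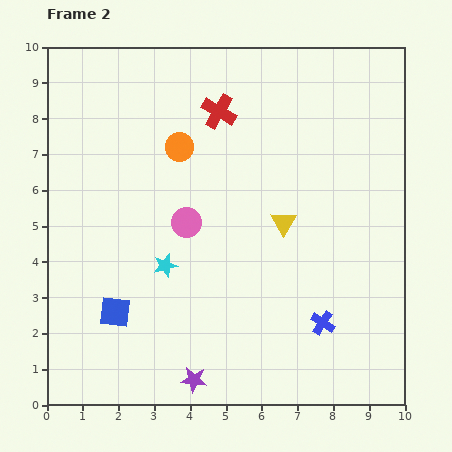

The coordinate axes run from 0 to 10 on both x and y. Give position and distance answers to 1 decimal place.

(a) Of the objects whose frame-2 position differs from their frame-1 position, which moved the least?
the orange circle

(moved 1.1)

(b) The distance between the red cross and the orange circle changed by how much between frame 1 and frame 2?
-0.6

Distance in frame 1: 2.1. Distance in frame 2: 1.5.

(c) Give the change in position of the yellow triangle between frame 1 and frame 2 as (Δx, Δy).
(-2.1, 0.9)

The yellow triangle was at (8.7, 4.2) in frame 1 and (6.6, 5.1) in frame 2.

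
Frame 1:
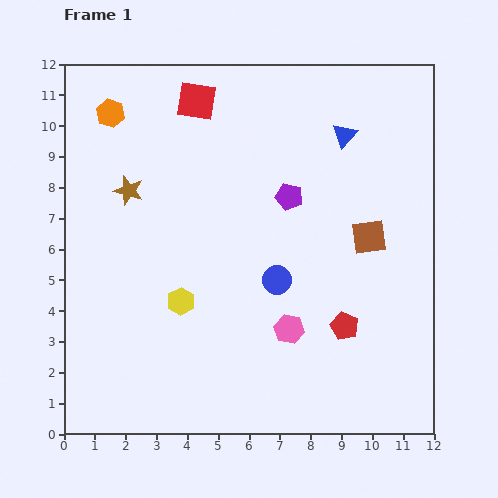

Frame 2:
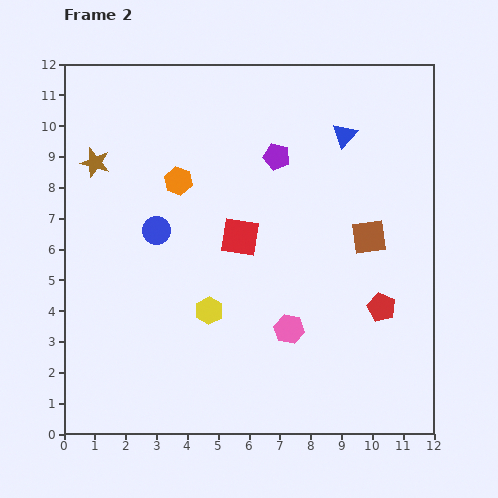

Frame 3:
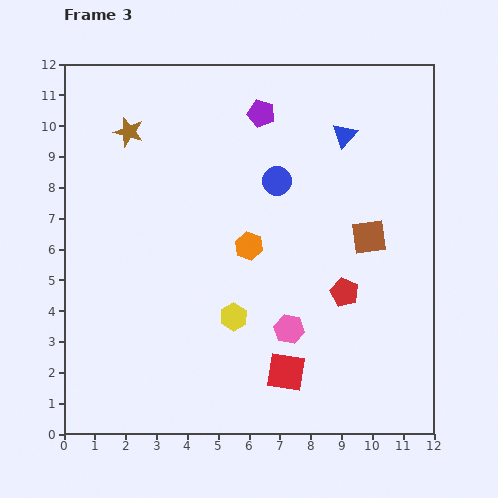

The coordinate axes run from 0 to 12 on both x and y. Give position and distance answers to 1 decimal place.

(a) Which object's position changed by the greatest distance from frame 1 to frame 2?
the red square

(moved 4.6; next 4.2)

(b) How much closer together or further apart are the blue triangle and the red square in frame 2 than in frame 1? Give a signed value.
-0.2

Distance in frame 1: 4.9. Distance in frame 2: 4.7.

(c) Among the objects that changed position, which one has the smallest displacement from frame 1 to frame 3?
the red pentagon

(moved 1.1)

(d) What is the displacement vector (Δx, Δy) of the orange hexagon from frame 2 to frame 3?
(2.3, -2.1)

The orange hexagon was at (3.7, 8.2) in frame 2 and (6.0, 6.1) in frame 3.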